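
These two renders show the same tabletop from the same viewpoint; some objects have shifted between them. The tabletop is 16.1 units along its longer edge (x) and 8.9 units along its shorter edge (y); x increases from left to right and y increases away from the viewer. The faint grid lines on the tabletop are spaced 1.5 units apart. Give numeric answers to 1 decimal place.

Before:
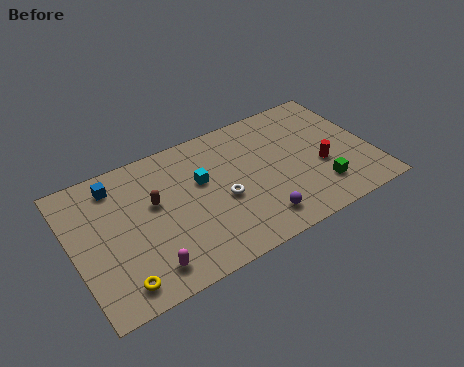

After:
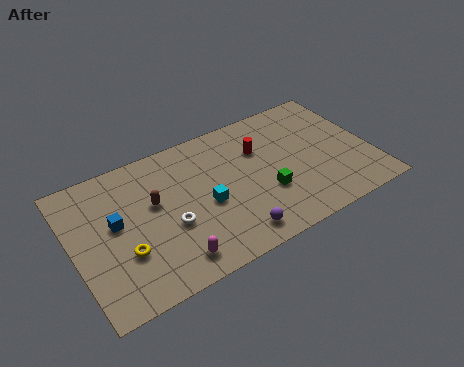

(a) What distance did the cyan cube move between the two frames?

1.6

The cyan cube was near (7.0, 5.5) before and (7.0, 3.9) after, so it travelled √(0.0² + 1.6²) ≈ 1.6 units.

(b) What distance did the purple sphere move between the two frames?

1.4

The purple sphere was near (9.5, 1.6) before and (8.1, 1.3) after, so it travelled √(1.4² + 0.3²) ≈ 1.4 units.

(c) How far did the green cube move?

3.0

From (13.0, 2.1) to (10.2, 3.1), the green cube covered √(2.8² + 1.0²) ≈ 3.0 units.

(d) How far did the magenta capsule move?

1.3

From (3.5, 1.5) to (4.8, 1.4), the magenta capsule covered √(1.3² + 0.1²) ≈ 1.3 units.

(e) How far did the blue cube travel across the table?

2.4

The blue cube moved from about (2.6, 7.4) to (2.3, 5.0), a distance of √(0.3² + 2.4²) ≈ 2.4.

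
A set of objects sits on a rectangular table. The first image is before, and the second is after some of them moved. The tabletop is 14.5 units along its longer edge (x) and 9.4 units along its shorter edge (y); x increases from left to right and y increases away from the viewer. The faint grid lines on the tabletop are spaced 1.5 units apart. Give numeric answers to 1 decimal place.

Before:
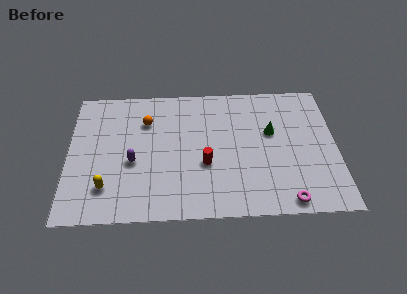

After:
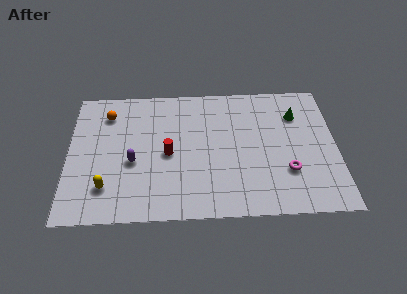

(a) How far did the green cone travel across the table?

1.8

The green cone was near (11.0, 5.7) before and (12.4, 6.9) after, so it travelled √(1.4² + 1.2²) ≈ 1.8 units.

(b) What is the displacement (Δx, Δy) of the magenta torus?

(0.1, 2.0)

The magenta torus was at about (11.7, 0.9) and moved to about (11.8, 2.9).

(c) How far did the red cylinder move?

2.2

From (7.4, 3.6) to (5.4, 4.4), the red cylinder covered √(2.0² + 0.8²) ≈ 2.2 units.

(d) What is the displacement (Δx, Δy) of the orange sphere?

(-2.1, 0.6)

The orange sphere started near (4.2, 6.8) and ended near (2.1, 7.4).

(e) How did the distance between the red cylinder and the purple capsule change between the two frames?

-1.9

Before: roughly 3.9 units apart; after: 2.0. That's 1.9 units closer together.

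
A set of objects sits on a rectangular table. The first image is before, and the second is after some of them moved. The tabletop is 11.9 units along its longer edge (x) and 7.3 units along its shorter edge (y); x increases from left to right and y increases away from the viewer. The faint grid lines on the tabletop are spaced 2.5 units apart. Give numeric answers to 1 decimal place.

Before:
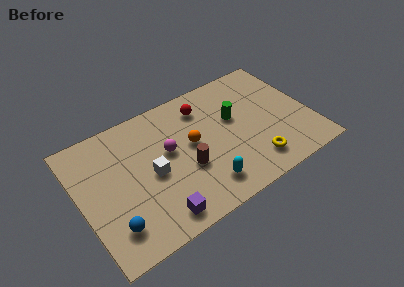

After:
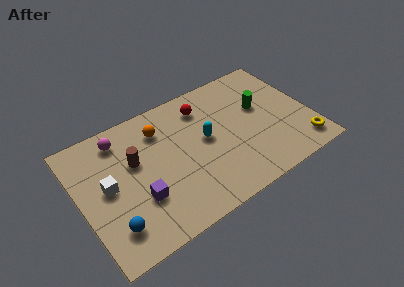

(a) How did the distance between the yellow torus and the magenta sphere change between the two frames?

+5.1

The distance was about 4.9 in the first image and 10.0 in the second, so they moved 5.1 units further apart.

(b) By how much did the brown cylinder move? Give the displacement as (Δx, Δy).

(-2.4, 1.7)

The brown cylinder was at about (5.3, 2.8) and moved to about (2.9, 4.5).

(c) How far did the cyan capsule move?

2.5

The cyan capsule moved from about (6.0, 1.4) to (6.5, 3.9), a distance of √(0.5² + 2.5²) ≈ 2.5.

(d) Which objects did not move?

the blue sphere and the red sphere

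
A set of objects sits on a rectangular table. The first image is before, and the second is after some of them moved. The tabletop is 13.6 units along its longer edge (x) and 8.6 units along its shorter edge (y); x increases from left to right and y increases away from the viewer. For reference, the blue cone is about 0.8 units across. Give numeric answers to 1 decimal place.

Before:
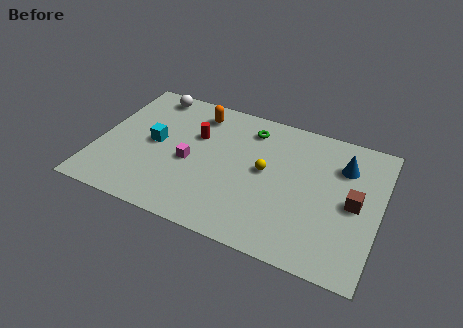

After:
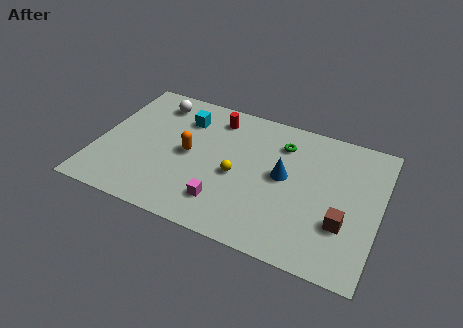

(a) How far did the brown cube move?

1.5

From (12.4, 4.2) to (12.0, 2.8), the brown cube covered √(0.4² + 1.4²) ≈ 1.5 units.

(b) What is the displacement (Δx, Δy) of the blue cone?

(-2.7, -1.7)

From the two frames, the blue cone sits at roughly (11.7, 6.3) before and (9.0, 4.6) after.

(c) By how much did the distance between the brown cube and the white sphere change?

-0.3

Before: roughly 10.8 units apart; after: 10.5. That's 0.3 units closer together.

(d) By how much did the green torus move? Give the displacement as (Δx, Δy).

(1.6, -0.4)

From the two frames, the green torus sits at roughly (7.1, 7.0) before and (8.7, 6.6) after.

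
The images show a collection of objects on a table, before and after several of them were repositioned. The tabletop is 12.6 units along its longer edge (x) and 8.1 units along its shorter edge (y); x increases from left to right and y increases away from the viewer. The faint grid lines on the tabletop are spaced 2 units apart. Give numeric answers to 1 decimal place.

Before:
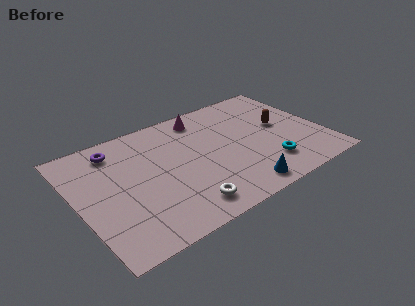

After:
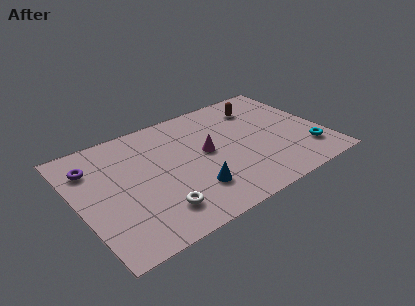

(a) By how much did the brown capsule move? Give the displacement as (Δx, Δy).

(-0.8, 1.9)

The brown capsule was at about (10.6, 4.4) and moved to about (9.8, 6.3).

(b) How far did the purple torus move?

1.4

The purple torus was near (2.3, 6.7) before and (1.0, 6.1) after, so it travelled √(1.3² + 0.6²) ≈ 1.4 units.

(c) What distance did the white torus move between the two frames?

1.4

The white torus was near (4.9, 1.3) before and (3.6, 1.7) after, so it travelled √(1.3² + 0.4²) ≈ 1.4 units.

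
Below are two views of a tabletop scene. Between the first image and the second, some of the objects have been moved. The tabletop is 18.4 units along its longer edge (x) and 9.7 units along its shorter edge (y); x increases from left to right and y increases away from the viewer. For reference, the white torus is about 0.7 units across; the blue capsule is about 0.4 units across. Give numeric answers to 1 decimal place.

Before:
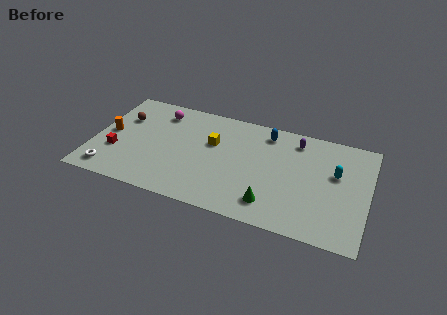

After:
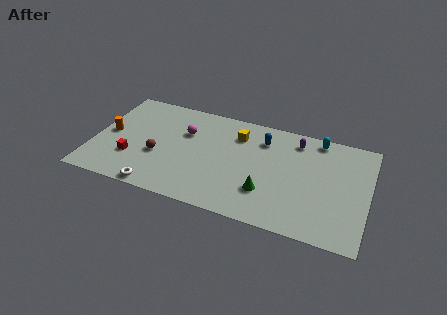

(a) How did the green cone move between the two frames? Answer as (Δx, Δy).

(-0.4, 0.9)

From the two frames, the green cone sits at roughly (12.2, 1.9) before and (11.8, 2.8) after.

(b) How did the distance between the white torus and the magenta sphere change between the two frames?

-1.2

They were about 7.0 units apart before and 5.8 after — 1.2 units closer together.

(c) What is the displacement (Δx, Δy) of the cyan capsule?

(-1.4, 2.8)

From the two frames, the cyan capsule sits at roughly (16.2, 5.9) before and (14.8, 8.7) after.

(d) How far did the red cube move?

1.1

The red cube moved from about (1.6, 3.3) to (2.7, 3.0), a distance of √(1.1² + 0.3²) ≈ 1.1.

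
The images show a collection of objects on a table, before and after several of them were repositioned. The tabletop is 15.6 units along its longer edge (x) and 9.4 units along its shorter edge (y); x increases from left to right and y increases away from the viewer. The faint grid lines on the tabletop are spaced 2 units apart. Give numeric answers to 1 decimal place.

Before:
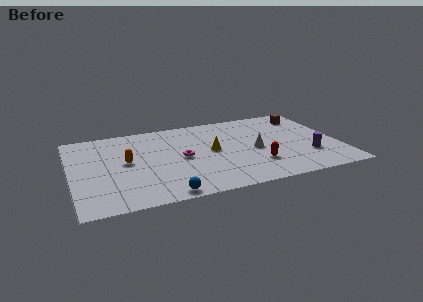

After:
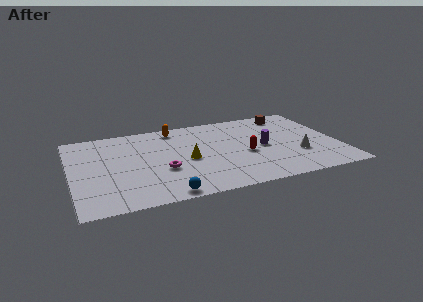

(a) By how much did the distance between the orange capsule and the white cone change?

+1.0

The distance was about 7.5 in the first image and 8.5 in the second, so they moved 1.0 units further apart.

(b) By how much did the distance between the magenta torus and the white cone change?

+3.6

The distance was about 4.3 in the first image and 7.9 in the second, so they moved 3.6 units further apart.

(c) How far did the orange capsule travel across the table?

4.5

The orange capsule was near (3.2, 5.0) before and (6.3, 8.2) after, so it travelled √(3.1² + 3.2²) ≈ 4.5 units.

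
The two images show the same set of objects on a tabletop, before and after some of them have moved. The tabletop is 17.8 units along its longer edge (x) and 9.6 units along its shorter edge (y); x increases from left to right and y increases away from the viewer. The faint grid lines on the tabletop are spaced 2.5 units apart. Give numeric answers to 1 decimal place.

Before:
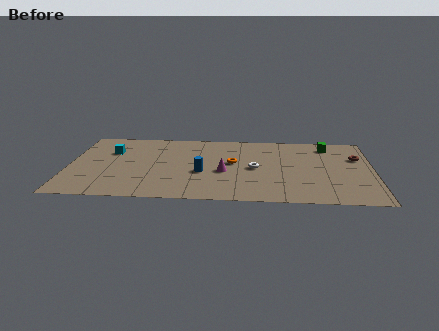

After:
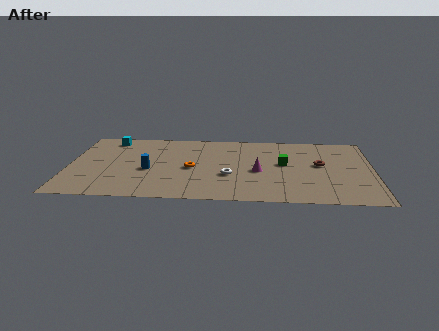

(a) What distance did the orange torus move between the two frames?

2.6

From (9.6, 5.3) to (7.2, 4.4), the orange torus covered √(2.4² + 0.9²) ≈ 2.6 units.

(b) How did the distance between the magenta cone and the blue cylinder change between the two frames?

+5.1

The distance was about 1.3 in the first image and 6.4 in the second, so they moved 5.1 units further apart.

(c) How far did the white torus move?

1.9

From (10.9, 4.6) to (9.4, 3.5), the white torus covered √(1.5² + 1.1²) ≈ 1.9 units.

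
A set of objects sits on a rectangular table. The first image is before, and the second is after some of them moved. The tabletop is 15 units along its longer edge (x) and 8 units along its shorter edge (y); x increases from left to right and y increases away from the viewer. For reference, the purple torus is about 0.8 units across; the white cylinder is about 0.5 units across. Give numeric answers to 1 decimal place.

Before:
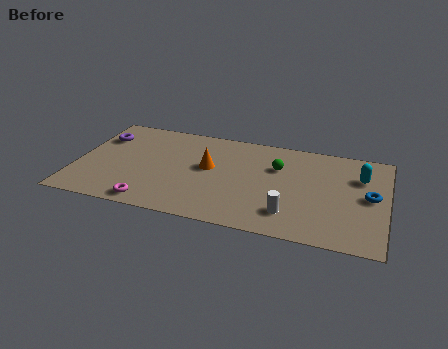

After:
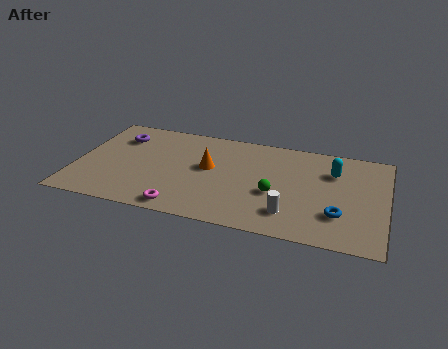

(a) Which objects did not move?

the orange cone and the white cylinder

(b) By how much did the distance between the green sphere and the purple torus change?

-0.4

The distance was about 8.7 in the first image and 8.3 in the second, so they moved 0.4 units closer together.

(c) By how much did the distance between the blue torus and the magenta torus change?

-3.3

Before: roughly 10.8 units apart; after: 7.5. That's 3.3 units closer together.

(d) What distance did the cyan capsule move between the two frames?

1.3

The cyan capsule moved from about (13.7, 5.6) to (12.4, 5.7), a distance of √(1.3² + 0.1²) ≈ 1.3.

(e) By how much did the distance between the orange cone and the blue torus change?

-1.0

The distance was about 7.8 in the first image and 6.8 in the second, so they moved 1.0 units closer together.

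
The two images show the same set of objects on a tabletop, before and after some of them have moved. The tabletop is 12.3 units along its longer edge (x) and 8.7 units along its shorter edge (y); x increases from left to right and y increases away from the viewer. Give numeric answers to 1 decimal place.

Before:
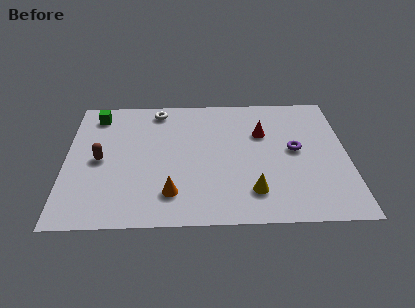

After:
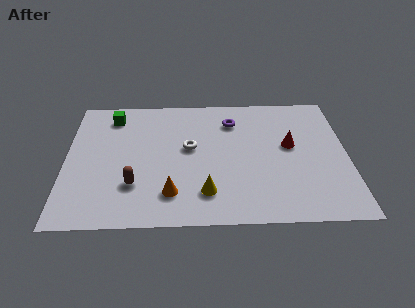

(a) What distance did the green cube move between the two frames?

0.7

The green cube was near (1.3, 7.3) before and (2.0, 7.2) after, so it travelled √(0.7² + 0.1²) ≈ 0.7 units.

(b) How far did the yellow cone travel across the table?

2.0

The yellow cone moved from about (8.1, 1.9) to (6.1, 1.9), a distance of √(2.0² + 0.0²) ≈ 2.0.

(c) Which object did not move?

the orange cone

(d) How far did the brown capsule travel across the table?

2.3

From (1.5, 4.2) to (3.0, 2.5), the brown capsule covered √(1.5² + 1.7²) ≈ 2.3 units.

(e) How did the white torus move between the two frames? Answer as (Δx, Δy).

(1.4, -2.7)

The white torus started near (4.0, 7.6) and ended near (5.4, 4.9).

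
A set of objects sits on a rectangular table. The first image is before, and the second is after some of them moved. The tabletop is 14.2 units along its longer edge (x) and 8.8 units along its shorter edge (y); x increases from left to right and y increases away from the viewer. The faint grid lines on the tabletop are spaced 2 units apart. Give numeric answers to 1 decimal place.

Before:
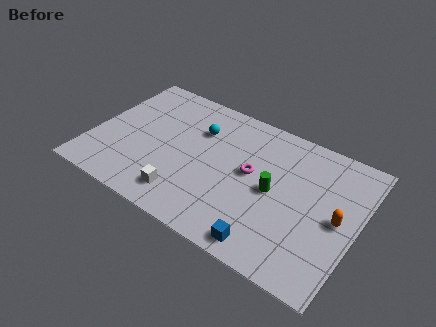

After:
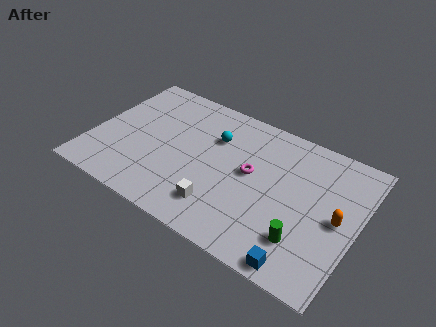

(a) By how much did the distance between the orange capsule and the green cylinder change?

-0.8

They were about 3.4 units apart before and 2.6 after — 0.8 units closer together.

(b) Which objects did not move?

the magenta torus and the orange capsule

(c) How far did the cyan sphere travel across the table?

0.9

The cyan sphere was near (5.4, 6.2) before and (6.3, 6.1) after, so it travelled √(0.9² + 0.1²) ≈ 0.9 units.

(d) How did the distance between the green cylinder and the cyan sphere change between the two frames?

+1.9

The distance was about 4.8 in the first image and 6.7 in the second, so they moved 1.9 units further apart.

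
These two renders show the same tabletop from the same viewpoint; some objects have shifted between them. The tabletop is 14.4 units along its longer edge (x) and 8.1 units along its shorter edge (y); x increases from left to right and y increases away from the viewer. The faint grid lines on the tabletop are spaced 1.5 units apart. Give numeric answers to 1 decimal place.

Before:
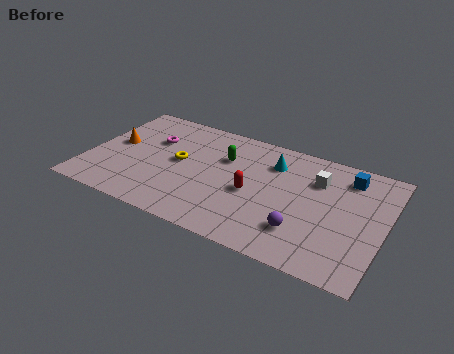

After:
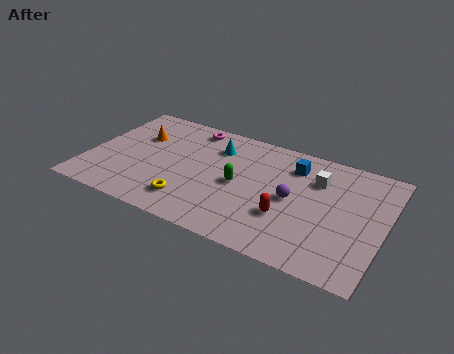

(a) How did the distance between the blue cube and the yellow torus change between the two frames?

-1.9

They were about 8.3 units apart before and 6.4 after — 1.9 units closer together.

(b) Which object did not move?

the white cube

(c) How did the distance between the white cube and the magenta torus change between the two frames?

-1.6

They were about 8.1 units apart before and 6.5 after — 1.6 units closer together.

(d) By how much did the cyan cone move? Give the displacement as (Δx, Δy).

(-2.8, 0.0)

The cyan cone started near (8.8, 6.1) and ended near (6.0, 6.1).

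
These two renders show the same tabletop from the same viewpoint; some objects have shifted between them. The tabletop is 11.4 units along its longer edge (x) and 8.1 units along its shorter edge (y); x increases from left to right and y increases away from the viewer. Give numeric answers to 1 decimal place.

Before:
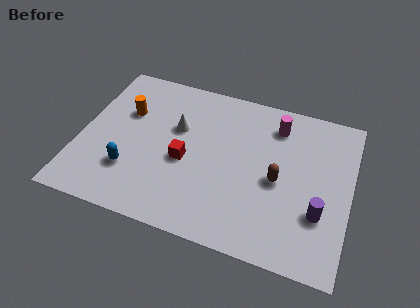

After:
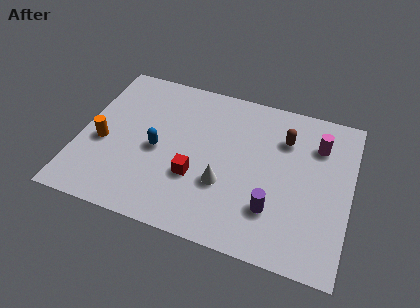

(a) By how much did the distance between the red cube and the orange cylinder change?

+0.8

Before: roughly 3.2 units apart; after: 4.0. That's 0.8 units further apart.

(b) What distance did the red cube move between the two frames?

0.9

The red cube moved from about (4.5, 3.5) to (5.0, 2.8), a distance of √(0.5² + 0.7²) ≈ 0.9.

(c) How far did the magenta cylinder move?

1.9

From (8.1, 6.5) to (9.9, 6.0), the magenta cylinder covered √(1.8² + 0.5²) ≈ 1.9 units.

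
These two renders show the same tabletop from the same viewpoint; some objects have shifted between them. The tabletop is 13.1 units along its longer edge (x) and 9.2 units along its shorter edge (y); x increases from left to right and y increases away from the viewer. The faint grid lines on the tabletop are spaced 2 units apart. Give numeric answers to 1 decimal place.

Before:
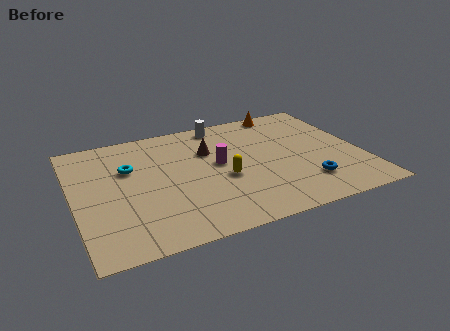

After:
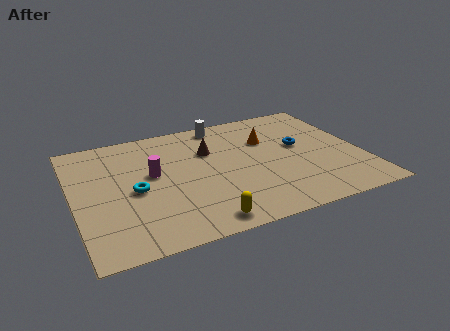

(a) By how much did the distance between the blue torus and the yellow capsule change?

+2.6

Before: roughly 3.9 units apart; after: 6.5. That's 2.6 units further apart.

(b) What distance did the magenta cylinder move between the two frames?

3.0

From (6.6, 5.0) to (3.6, 5.2), the magenta cylinder covered √(3.0² + 0.2²) ≈ 3.0 units.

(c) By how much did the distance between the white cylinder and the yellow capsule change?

+3.0

The distance was about 4.4 in the first image and 7.4 in the second, so they moved 3.0 units further apart.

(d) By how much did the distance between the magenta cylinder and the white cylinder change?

+1.4

The distance was about 3.2 in the first image and 4.6 in the second, so they moved 1.4 units further apart.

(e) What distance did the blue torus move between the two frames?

3.0

From (10.3, 2.2) to (10.4, 5.2), the blue torus covered √(0.1² + 3.0²) ≈ 3.0 units.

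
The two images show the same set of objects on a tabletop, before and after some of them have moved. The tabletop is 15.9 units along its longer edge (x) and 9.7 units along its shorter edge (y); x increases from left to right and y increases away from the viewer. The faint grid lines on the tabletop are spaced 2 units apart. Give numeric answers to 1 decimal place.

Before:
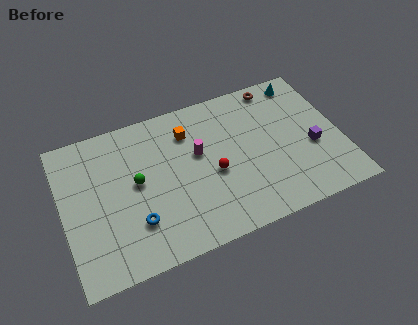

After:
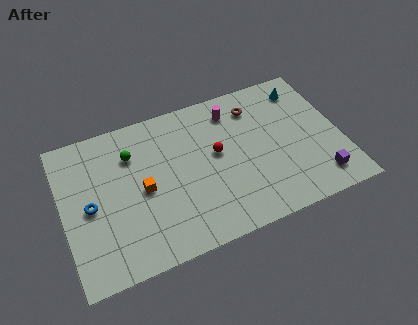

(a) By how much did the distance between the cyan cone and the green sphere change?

-0.4

The distance was about 10.5 in the first image and 10.1 in the second, so they moved 0.4 units closer together.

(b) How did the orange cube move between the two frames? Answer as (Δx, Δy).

(-2.9, -2.8)

The orange cube started near (7.4, 7.4) and ended near (4.5, 4.6).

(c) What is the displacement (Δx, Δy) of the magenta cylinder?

(2.2, 2.1)

The magenta cylinder started near (7.8, 5.8) and ended near (10.0, 7.9).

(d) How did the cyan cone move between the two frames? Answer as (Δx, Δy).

(0.0, -0.5)

The cyan cone was at about (14.2, 8.5) and moved to about (14.2, 8.0).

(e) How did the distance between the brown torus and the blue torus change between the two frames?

-0.4

Before: roughly 10.7 units apart; after: 10.3. That's 0.4 units closer together.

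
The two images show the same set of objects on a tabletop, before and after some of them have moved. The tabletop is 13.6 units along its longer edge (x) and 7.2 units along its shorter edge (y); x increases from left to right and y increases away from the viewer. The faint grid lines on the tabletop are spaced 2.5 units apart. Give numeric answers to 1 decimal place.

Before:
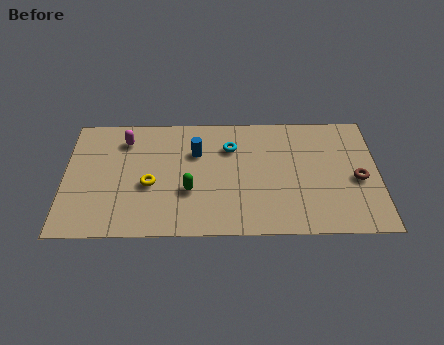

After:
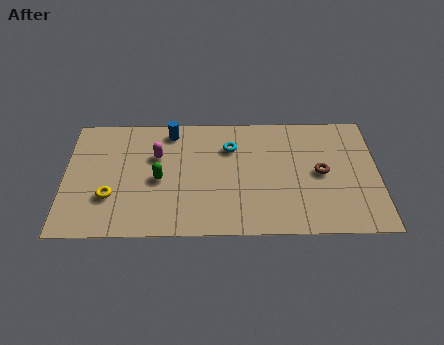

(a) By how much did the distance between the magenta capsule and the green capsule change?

-2.8

Before: roughly 4.2 units apart; after: 1.4. That's 2.8 units closer together.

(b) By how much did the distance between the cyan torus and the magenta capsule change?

-1.4

The distance was about 4.6 in the first image and 3.2 in the second, so they moved 1.4 units closer together.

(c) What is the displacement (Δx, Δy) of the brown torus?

(-1.6, 0.4)

From the two frames, the brown torus sits at roughly (12.7, 3.2) before and (11.1, 3.6) after.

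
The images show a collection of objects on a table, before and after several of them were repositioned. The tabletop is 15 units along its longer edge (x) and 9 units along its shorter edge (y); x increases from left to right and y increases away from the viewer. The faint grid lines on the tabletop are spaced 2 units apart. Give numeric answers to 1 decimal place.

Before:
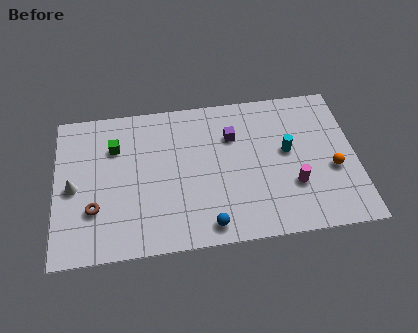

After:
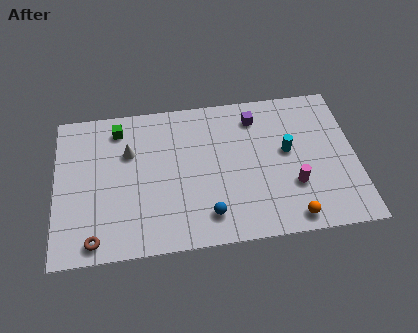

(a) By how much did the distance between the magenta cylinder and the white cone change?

-2.3

They were about 11.0 units apart before and 8.7 after — 2.3 units closer together.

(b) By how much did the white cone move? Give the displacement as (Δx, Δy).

(2.8, 1.8)

The white cone started near (0.9, 4.2) and ended near (3.7, 6.0).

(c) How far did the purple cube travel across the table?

1.6

From (8.9, 6.3) to (10.1, 7.3), the purple cube covered √(1.2² + 1.0²) ≈ 1.6 units.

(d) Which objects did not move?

the magenta cylinder and the cyan cylinder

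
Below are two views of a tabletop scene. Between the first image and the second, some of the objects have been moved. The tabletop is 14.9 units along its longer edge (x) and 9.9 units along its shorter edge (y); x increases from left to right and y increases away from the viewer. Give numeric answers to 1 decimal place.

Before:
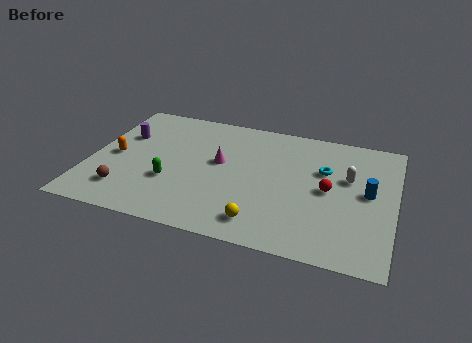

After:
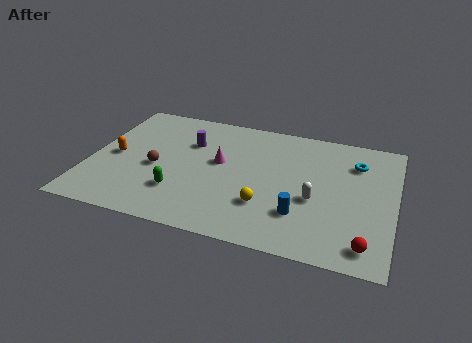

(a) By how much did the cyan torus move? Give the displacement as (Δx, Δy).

(1.5, 1.0)

From the two frames, the cyan torus sits at roughly (11.4, 6.4) before and (12.9, 7.4) after.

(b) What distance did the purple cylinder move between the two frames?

3.3

The purple cylinder moved from about (1.4, 6.5) to (4.7, 6.8), a distance of √(3.3² + 0.3²) ≈ 3.3.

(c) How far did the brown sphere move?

2.6

From (2.0, 2.1) to (3.3, 4.3), the brown sphere covered √(1.3² + 2.2²) ≈ 2.6 units.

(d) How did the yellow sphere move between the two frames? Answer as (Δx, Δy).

(0.1, 1.3)

The yellow sphere started near (8.7, 1.6) and ended near (8.8, 2.9).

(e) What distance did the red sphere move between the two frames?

4.0

The red sphere moved from about (11.7, 4.9) to (13.7, 1.4), a distance of √(2.0² + 3.5²) ≈ 4.0.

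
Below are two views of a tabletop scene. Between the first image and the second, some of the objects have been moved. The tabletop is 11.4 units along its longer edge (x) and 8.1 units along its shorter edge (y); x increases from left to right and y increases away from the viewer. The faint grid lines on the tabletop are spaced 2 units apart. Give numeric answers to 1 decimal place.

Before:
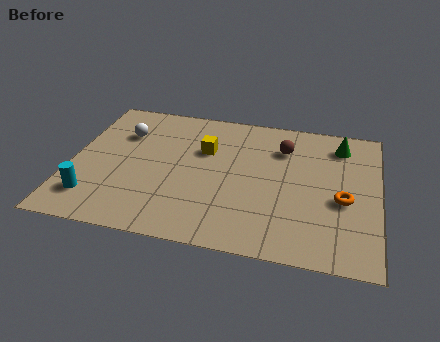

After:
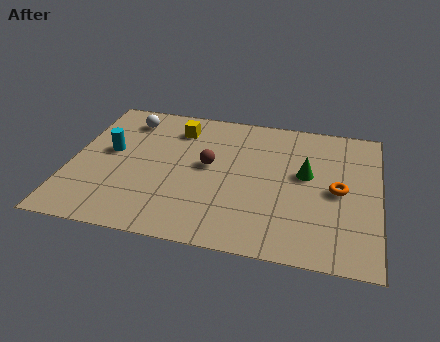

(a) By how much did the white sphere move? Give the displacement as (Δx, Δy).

(0.1, 0.9)

The white sphere was at about (1.8, 5.7) and moved to about (1.9, 6.6).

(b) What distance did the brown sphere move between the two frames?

3.1

The brown sphere moved from about (7.8, 6.0) to (5.1, 4.4), a distance of √(2.7² + 1.6²) ≈ 3.1.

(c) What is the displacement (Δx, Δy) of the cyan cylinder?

(0.4, 2.8)

The cyan cylinder was at about (1.0, 1.7) and moved to about (1.4, 4.5).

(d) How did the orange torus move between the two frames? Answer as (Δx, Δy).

(-0.2, 0.5)

From the two frames, the orange torus sits at roughly (10.1, 3.4) before and (9.9, 3.9) after.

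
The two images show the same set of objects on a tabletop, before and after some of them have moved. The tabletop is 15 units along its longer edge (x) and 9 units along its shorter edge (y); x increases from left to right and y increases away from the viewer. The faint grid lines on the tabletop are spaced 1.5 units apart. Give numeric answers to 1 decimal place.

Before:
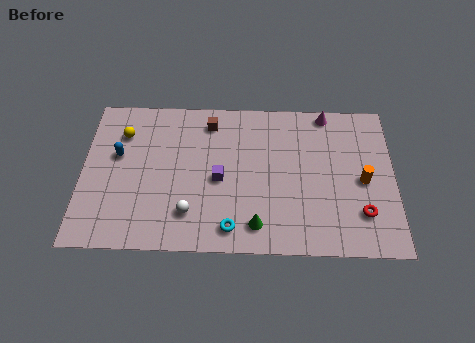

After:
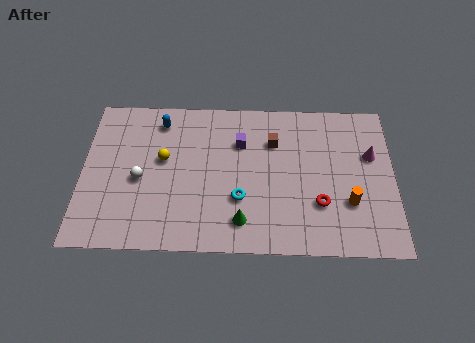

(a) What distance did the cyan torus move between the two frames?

1.7

The cyan torus was near (7.2, 1.3) before and (7.6, 3.0) after, so it travelled √(0.4² + 1.7²) ≈ 1.7 units.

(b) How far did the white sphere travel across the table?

3.1

The white sphere was near (5.2, 2.1) before and (2.8, 4.0) after, so it travelled √(2.4² + 1.9²) ≈ 3.1 units.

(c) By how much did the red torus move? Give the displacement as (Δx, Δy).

(-2.0, 0.5)

From the two frames, the red torus sits at roughly (13.4, 2.3) before and (11.4, 2.8) after.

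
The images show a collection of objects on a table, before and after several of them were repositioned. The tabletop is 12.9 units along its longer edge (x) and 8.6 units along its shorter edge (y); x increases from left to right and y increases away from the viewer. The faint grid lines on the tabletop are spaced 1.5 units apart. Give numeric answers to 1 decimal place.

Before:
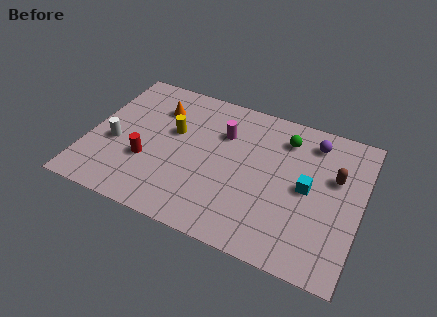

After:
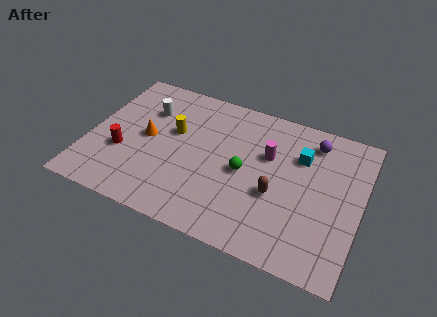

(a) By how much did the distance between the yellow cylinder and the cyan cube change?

-0.5

Before: roughly 6.6 units apart; after: 6.1. That's 0.5 units closer together.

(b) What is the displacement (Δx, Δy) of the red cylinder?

(-1.2, 0.1)

The red cylinder started near (2.9, 3.0) and ended near (1.7, 3.1).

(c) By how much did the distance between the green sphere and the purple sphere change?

+2.9

Before: roughly 1.3 units apart; after: 4.2. That's 2.9 units further apart.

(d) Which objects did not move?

the yellow cylinder and the purple sphere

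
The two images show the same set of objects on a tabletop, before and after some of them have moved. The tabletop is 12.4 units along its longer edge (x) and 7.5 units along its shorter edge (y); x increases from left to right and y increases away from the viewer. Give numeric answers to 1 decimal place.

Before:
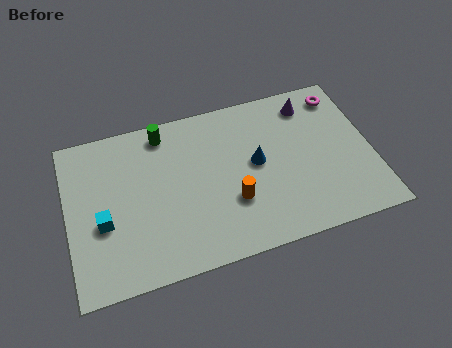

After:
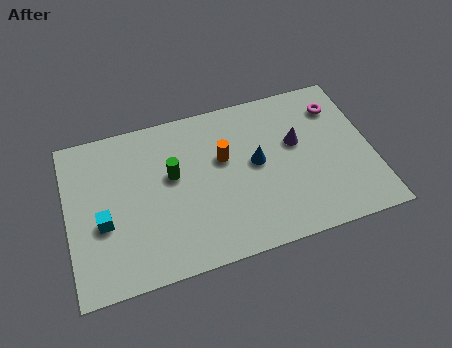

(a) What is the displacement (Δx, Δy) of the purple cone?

(-0.7, -1.7)

The purple cone started near (10.1, 6.2) and ended near (9.4, 4.5).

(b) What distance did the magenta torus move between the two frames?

0.5

The magenta torus moved from about (11.4, 6.3) to (11.2, 5.8), a distance of √(0.2² + 0.5²) ≈ 0.5.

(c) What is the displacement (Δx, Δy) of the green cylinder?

(0.2, -2.1)

The green cylinder started near (4.1, 6.5) and ended near (4.3, 4.4).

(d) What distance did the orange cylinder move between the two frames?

2.1

The orange cylinder moved from about (6.6, 2.5) to (6.4, 4.6), a distance of √(0.2² + 2.1²) ≈ 2.1.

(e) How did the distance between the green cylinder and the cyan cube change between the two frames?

-1.2

Before: roughly 4.4 units apart; after: 3.2. That's 1.2 units closer together.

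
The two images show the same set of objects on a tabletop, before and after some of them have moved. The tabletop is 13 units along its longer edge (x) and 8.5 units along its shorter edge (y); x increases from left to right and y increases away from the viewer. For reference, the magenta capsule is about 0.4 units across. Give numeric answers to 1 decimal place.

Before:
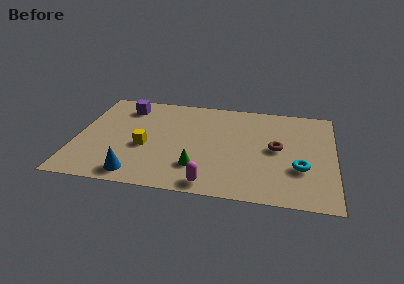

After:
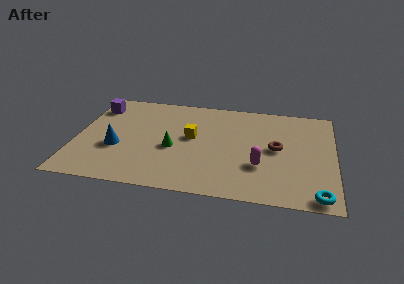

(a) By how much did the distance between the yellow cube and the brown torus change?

-2.4

They were about 6.7 units apart before and 4.3 after — 2.4 units closer together.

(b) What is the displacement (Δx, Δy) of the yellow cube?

(2.3, 1.2)

The yellow cube was at about (3.5, 3.5) and moved to about (5.8, 4.7).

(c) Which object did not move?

the brown torus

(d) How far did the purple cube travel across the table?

1.5

The purple cube was near (2.3, 6.9) before and (0.8, 6.7) after, so it travelled √(1.5² + 0.2²) ≈ 1.5 units.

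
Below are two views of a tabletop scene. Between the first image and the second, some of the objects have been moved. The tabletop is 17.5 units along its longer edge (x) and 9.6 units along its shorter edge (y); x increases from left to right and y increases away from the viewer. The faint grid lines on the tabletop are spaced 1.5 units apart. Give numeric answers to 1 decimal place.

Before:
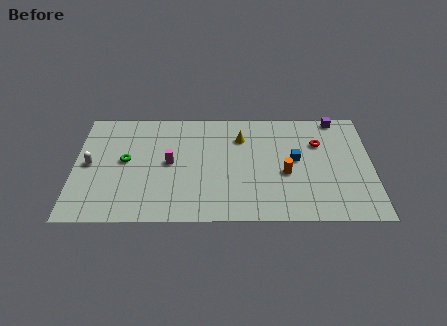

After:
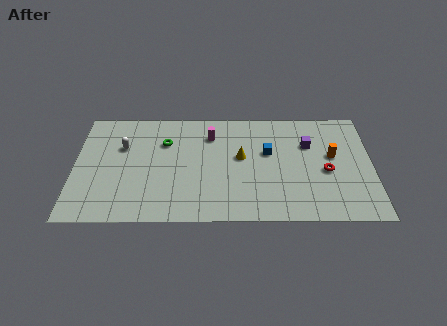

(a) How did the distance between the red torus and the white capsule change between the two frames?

-1.4

They were about 13.6 units apart before and 12.2 after — 1.4 units closer together.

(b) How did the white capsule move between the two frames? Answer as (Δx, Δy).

(1.9, 1.5)

The white capsule started near (0.9, 4.8) and ended near (2.8, 6.3).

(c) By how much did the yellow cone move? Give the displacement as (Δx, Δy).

(0.0, -1.7)

From the two frames, the yellow cone sits at roughly (9.8, 7.1) before and (9.8, 5.4) after.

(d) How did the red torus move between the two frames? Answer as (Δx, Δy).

(0.4, -2.4)

The red torus was at about (14.4, 6.6) and moved to about (14.8, 4.2).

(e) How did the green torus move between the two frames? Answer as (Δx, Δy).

(2.3, 1.6)

From the two frames, the green torus sits at roughly (3.0, 5.1) before and (5.3, 6.7) after.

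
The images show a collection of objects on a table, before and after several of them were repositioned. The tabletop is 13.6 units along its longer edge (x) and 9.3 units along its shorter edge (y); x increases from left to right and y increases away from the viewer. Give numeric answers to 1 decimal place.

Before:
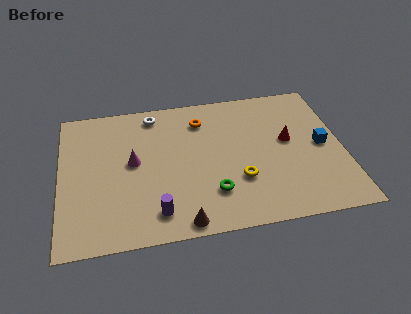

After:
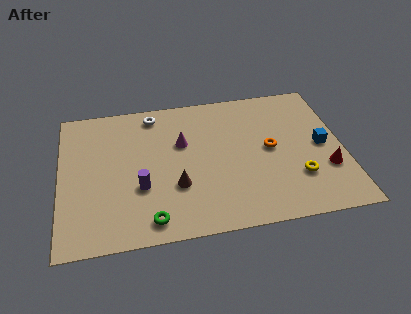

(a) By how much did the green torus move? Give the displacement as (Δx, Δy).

(-3.0, -1.2)

From the two frames, the green torus sits at roughly (7.2, 2.4) before and (4.2, 1.2) after.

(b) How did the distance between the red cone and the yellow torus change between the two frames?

-1.9

They were about 3.3 units apart before and 1.4 after — 1.9 units closer together.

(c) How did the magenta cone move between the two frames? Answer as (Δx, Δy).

(2.4, 0.9)

From the two frames, the magenta cone sits at roughly (3.5, 5.0) before and (5.9, 5.9) after.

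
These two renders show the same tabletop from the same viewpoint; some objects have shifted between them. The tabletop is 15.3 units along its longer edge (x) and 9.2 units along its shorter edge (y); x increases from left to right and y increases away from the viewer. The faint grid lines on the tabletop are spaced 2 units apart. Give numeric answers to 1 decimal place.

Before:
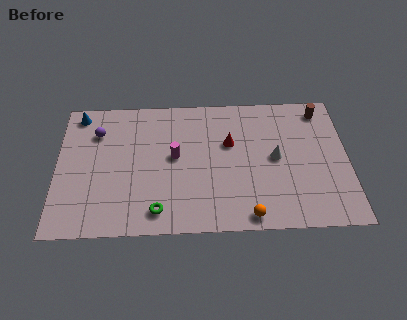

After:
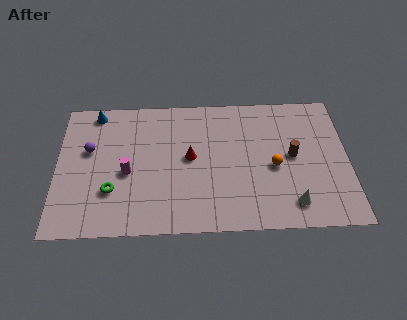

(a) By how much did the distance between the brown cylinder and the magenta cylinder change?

+0.4

They were about 8.3 units apart before and 8.7 after — 0.4 units further apart.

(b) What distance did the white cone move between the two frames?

3.2

The white cone moved from about (11.5, 4.7) to (12.3, 1.6), a distance of √(0.8² + 3.1²) ≈ 3.2.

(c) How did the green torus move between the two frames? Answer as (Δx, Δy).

(-2.4, 1.4)

The green torus started near (5.3, 1.4) and ended near (2.9, 2.8).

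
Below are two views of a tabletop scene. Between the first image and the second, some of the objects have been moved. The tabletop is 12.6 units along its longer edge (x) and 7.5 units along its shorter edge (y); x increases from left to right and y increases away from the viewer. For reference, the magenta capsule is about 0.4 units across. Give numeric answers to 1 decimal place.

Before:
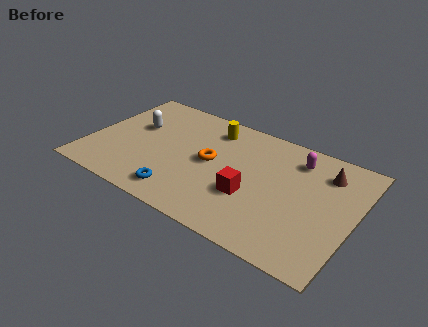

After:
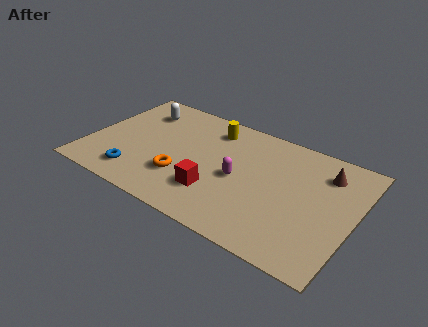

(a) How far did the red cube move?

1.7

The red cube moved from about (7.9, 2.7) to (6.3, 2.1), a distance of √(1.6² + 0.6²) ≈ 1.7.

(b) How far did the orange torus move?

1.9

The orange torus moved from about (5.8, 3.9) to (4.7, 2.3), a distance of √(1.1² + 1.6²) ≈ 1.9.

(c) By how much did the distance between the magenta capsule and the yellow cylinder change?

-1.0

The distance was about 4.1 in the first image and 3.1 in the second, so they moved 1.0 units closer together.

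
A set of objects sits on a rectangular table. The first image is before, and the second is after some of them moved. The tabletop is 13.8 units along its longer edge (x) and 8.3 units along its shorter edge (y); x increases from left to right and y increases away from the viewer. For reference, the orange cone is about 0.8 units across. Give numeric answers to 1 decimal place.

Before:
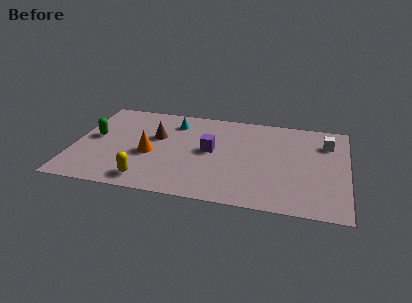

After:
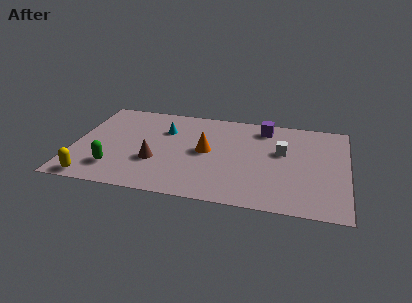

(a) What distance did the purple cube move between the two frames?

3.7

From (6.9, 4.4) to (9.5, 7.0), the purple cube covered √(2.6² + 2.6²) ≈ 3.7 units.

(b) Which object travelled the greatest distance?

the purple cube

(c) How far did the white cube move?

2.5

The white cube moved from about (12.7, 6.2) to (10.5, 5.0), a distance of √(2.2² + 1.2²) ≈ 2.5.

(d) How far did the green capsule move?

2.9

The green capsule was near (1.0, 4.5) before and (2.2, 1.9) after, so it travelled √(1.2² + 2.6²) ≈ 2.9 units.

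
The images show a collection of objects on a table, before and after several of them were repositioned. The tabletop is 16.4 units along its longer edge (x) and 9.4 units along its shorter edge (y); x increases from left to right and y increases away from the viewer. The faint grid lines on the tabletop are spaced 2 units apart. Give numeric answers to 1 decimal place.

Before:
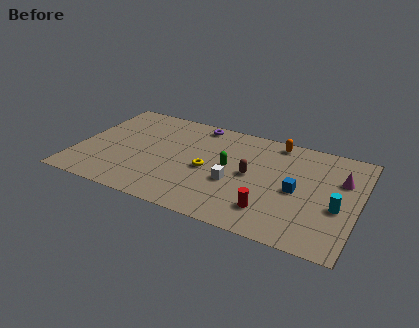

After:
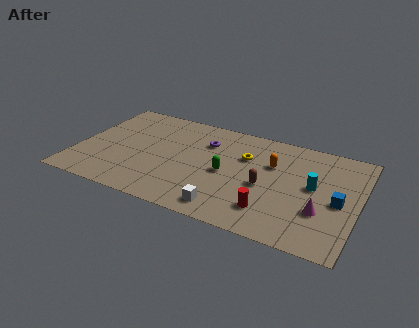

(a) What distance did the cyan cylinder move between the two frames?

2.0

The cyan cylinder moved from about (15.3, 3.8) to (13.8, 5.1), a distance of √(1.5² + 1.3²) ≈ 2.0.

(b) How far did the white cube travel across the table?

2.4

The white cube moved from about (9.3, 3.7) to (9.2, 1.3), a distance of √(0.1² + 2.4²) ≈ 2.4.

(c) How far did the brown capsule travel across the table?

1.1

The brown capsule moved from about (10.2, 4.8) to (11.1, 4.1), a distance of √(0.9² + 0.7²) ≈ 1.1.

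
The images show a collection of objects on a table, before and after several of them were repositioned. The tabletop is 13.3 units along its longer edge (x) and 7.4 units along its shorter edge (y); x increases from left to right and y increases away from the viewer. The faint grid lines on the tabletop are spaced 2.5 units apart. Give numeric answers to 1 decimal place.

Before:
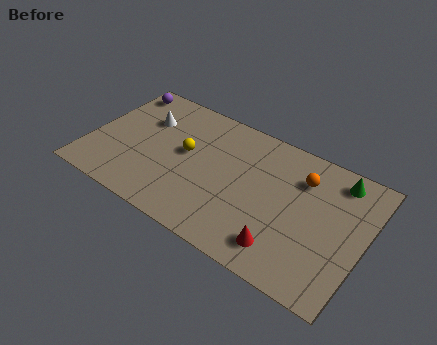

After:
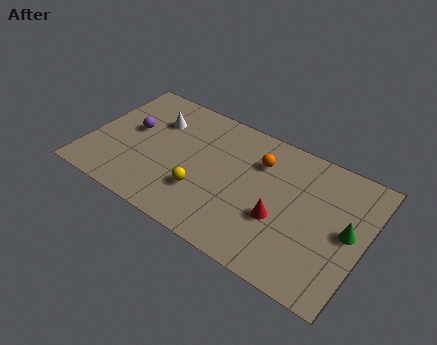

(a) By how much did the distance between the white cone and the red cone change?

-1.3

Before: roughly 8.3 units apart; after: 7.0. That's 1.3 units closer together.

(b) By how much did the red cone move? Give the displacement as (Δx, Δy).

(-0.4, 1.4)

The red cone was at about (9.8, 1.4) and moved to about (9.4, 2.8).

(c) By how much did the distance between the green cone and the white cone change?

+0.3

They were about 9.4 units apart before and 9.7 after — 0.3 units further apart.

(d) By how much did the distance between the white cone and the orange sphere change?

-2.6

The distance was about 7.7 in the first image and 5.1 in the second, so they moved 2.6 units closer together.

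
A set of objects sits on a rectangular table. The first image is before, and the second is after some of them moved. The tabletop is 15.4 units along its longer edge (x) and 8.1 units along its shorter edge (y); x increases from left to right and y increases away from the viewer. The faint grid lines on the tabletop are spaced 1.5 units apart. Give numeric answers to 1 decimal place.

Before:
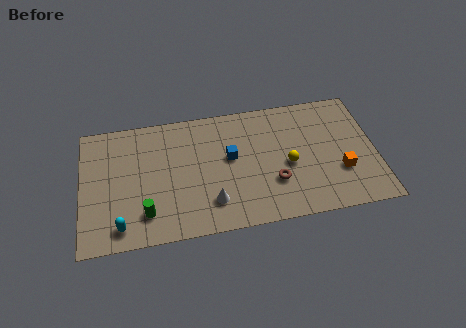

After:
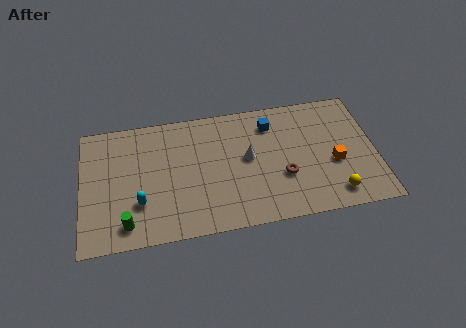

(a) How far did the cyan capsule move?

1.6

The cyan capsule was near (2.0, 1.2) before and (3.0, 2.5) after, so it travelled √(1.0² + 1.3²) ≈ 1.6 units.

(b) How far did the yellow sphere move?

3.3

The yellow sphere was near (10.8, 3.6) before and (13.1, 1.3) after, so it travelled √(2.3² + 2.3²) ≈ 3.3 units.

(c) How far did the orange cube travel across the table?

0.7

The orange cube moved from about (13.5, 2.7) to (13.2, 3.3), a distance of √(0.3² + 0.6²) ≈ 0.7.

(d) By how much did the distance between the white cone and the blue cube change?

-0.5

The distance was about 2.9 in the first image and 2.4 in the second, so they moved 0.5 units closer together.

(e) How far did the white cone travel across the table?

3.2

The white cone was near (6.7, 1.9) before and (8.7, 4.4) after, so it travelled √(2.0² + 2.5²) ≈ 3.2 units.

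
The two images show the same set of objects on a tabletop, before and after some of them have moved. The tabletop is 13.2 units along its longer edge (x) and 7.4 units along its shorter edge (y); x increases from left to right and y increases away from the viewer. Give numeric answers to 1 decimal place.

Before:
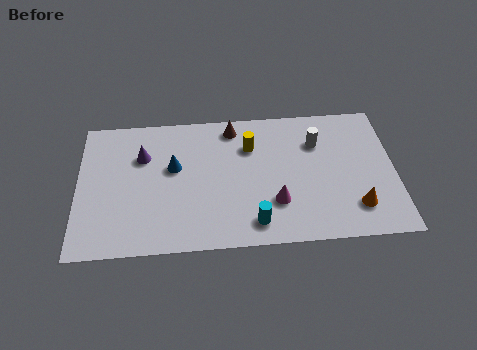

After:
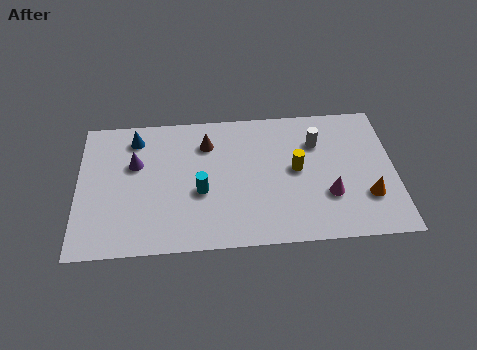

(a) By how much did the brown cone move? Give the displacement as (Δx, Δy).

(-1.1, -0.8)

The brown cone was at about (6.5, 6.4) and moved to about (5.4, 5.6).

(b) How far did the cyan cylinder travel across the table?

2.8

The cyan cylinder was near (7.3, 1.2) before and (5.1, 3.0) after, so it travelled √(2.2² + 1.8²) ≈ 2.8 units.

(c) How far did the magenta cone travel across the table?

2.2

From (8.2, 2.2) to (10.4, 2.4), the magenta cone covered √(2.2² + 0.2²) ≈ 2.2 units.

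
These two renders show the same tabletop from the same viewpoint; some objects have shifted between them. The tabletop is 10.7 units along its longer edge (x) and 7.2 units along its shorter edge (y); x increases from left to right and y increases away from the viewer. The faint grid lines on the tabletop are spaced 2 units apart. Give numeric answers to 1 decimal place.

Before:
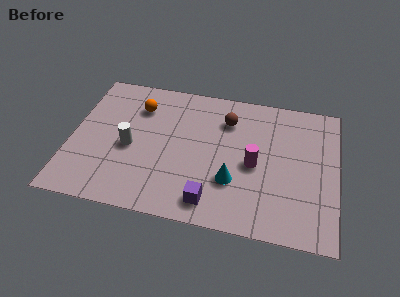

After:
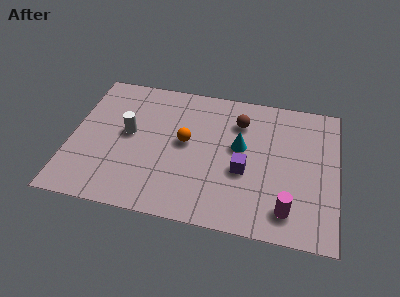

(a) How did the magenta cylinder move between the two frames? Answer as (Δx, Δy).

(1.4, -2.0)

From the two frames, the magenta cylinder sits at roughly (7.4, 3.3) before and (8.8, 1.3) after.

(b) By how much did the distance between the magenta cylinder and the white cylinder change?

+2.0

They were about 5.0 units apart before and 7.0 after — 2.0 units further apart.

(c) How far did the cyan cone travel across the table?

1.8

The cyan cone was near (6.6, 2.3) before and (6.8, 4.1) after, so it travelled √(0.2² + 1.8²) ≈ 1.8 units.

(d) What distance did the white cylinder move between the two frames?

0.7

The white cylinder moved from about (2.4, 3.2) to (2.3, 3.9), a distance of √(0.1² + 0.7²) ≈ 0.7.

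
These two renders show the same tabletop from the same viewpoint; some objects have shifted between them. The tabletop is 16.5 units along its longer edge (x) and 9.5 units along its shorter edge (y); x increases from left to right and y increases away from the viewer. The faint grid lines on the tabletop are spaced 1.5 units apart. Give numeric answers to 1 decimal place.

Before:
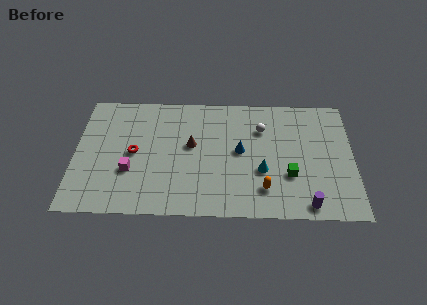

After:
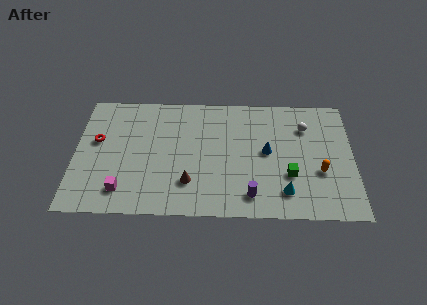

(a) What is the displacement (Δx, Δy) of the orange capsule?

(3.3, 1.4)

The orange capsule started near (11.2, 2.1) and ended near (14.5, 3.5).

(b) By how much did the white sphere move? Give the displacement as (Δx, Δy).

(2.6, 0.2)

The white sphere was at about (11.1, 6.8) and moved to about (13.7, 7.0).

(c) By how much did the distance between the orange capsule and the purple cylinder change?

+1.8

They were about 2.7 units apart before and 4.5 after — 1.8 units further apart.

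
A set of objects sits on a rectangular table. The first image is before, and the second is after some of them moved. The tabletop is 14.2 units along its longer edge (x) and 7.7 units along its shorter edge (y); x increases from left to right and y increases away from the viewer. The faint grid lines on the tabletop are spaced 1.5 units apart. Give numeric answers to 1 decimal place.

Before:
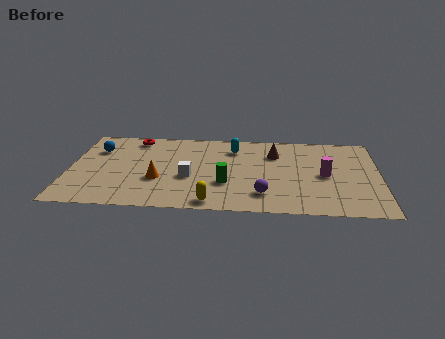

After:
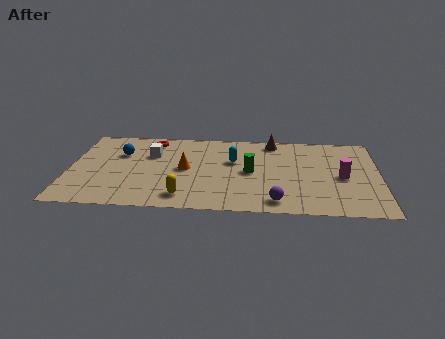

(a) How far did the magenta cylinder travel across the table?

0.8

The magenta cylinder was near (11.7, 3.7) before and (12.5, 3.6) after, so it travelled √(0.8² + 0.1²) ≈ 0.8 units.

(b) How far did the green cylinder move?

1.6

The green cylinder was near (7.2, 2.6) before and (8.3, 3.8) after, so it travelled √(1.1² + 1.2²) ≈ 1.6 units.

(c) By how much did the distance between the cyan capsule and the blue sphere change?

-1.1

Before: roughly 6.3 units apart; after: 5.2. That's 1.1 units closer together.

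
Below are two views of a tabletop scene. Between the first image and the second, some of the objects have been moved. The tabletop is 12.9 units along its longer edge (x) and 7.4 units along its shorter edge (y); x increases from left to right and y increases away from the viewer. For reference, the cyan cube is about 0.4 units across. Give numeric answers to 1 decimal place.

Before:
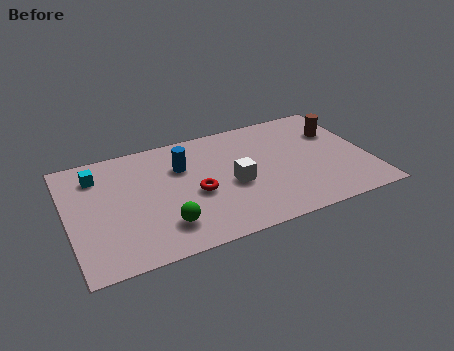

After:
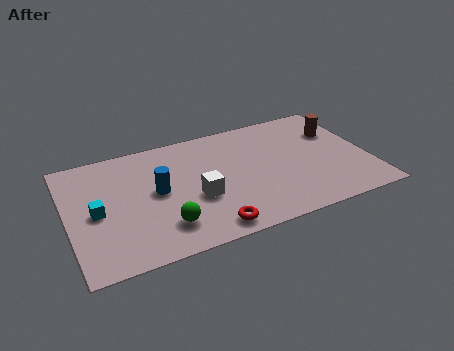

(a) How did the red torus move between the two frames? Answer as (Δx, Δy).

(0.3, -2.3)

The red torus was at about (5.4, 3.2) and moved to about (5.7, 0.9).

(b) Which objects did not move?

the green sphere and the brown cylinder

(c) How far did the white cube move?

1.6

The white cube was near (7.0, 3.2) before and (5.4, 2.9) after, so it travelled √(1.6² + 0.3²) ≈ 1.6 units.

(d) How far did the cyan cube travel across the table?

2.3

The cyan cube was near (1.4, 5.8) before and (1.2, 3.5) after, so it travelled √(0.2² + 2.3²) ≈ 2.3 units.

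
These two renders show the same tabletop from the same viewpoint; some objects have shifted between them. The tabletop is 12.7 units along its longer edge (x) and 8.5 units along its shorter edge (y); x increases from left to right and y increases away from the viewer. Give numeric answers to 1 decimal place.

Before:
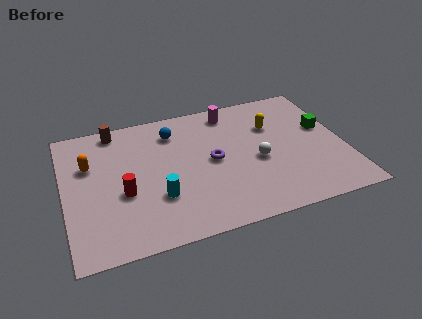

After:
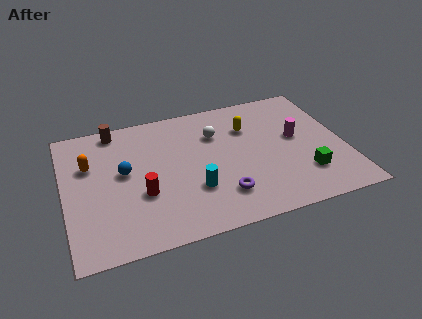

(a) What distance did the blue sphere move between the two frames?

3.1

From (5.1, 6.7) to (2.7, 4.7), the blue sphere covered √(2.4² + 2.0²) ≈ 3.1 units.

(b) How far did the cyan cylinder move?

1.6

From (4.1, 2.7) to (5.7, 2.7), the cyan cylinder covered √(1.6² + 0.0²) ≈ 1.6 units.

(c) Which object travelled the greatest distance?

the magenta cylinder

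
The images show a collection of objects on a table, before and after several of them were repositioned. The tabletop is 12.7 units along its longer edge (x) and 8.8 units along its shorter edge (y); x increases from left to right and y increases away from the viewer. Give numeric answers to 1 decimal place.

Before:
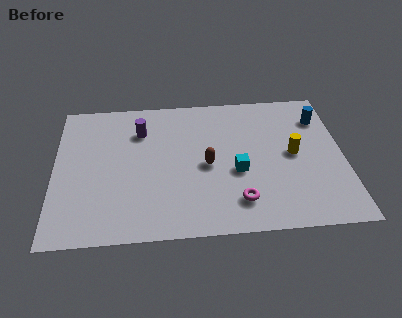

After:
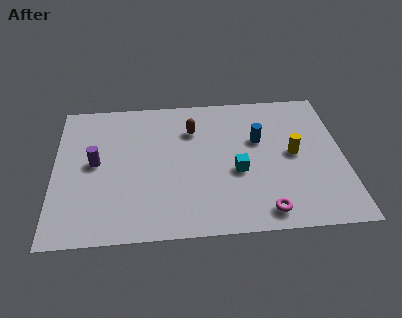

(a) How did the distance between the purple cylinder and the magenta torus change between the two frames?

+1.8

Before: roughly 6.3 units apart; after: 8.1. That's 1.8 units further apart.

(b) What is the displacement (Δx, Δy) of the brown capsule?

(-0.6, 2.3)

The brown capsule started near (6.7, 4.1) and ended near (6.1, 6.4).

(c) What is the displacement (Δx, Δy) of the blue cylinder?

(-2.8, -1.2)

The blue cylinder started near (11.8, 6.7) and ended near (9.0, 5.5).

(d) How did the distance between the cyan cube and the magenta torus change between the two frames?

+0.9

They were about 1.8 units apart before and 2.7 after — 0.9 units further apart.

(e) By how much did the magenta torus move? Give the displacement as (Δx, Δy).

(1.1, -0.7)

The magenta torus started near (8.0, 1.8) and ended near (9.1, 1.1).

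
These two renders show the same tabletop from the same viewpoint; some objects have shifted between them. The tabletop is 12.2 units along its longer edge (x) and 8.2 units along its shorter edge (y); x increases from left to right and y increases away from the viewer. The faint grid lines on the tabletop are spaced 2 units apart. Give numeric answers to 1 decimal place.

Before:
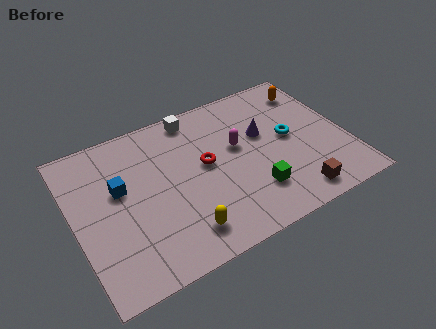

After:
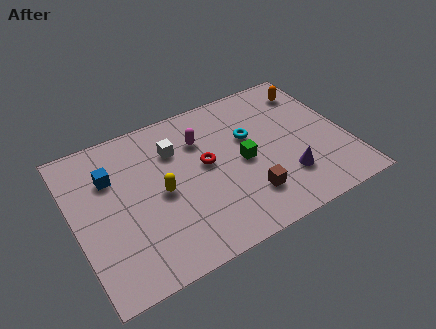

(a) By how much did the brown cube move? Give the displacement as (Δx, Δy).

(-2.0, 0.9)

The brown cube started near (9.4, 1.1) and ended near (7.4, 2.0).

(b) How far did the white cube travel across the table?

1.8

The white cube was near (5.8, 7.3) before and (4.7, 5.9) after, so it travelled √(1.1² + 1.4²) ≈ 1.8 units.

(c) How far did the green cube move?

1.8

The green cube moved from about (7.7, 2.1) to (7.5, 3.9), a distance of √(0.2² + 1.8²) ≈ 1.8.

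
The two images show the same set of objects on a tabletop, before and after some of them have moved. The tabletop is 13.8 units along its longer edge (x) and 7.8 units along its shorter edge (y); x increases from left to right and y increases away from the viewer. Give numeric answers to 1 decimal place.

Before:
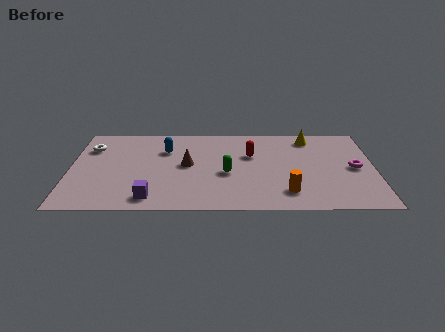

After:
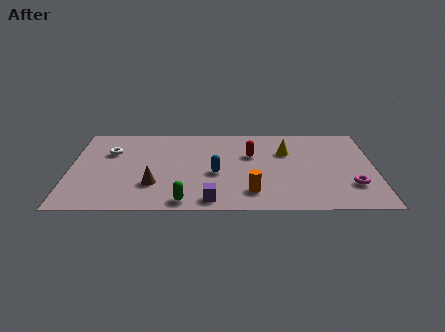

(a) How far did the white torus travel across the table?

1.0

The white torus was near (0.9, 5.7) before and (1.8, 5.3) after, so it travelled √(0.9² + 0.4²) ≈ 1.0 units.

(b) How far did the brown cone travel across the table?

2.3

The brown cone moved from about (5.3, 4.1) to (3.8, 2.3), a distance of √(1.5² + 1.8²) ≈ 2.3.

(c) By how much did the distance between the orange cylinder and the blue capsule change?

-4.4

The distance was about 6.7 in the first image and 2.3 in the second, so they moved 4.4 units closer together.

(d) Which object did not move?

the red capsule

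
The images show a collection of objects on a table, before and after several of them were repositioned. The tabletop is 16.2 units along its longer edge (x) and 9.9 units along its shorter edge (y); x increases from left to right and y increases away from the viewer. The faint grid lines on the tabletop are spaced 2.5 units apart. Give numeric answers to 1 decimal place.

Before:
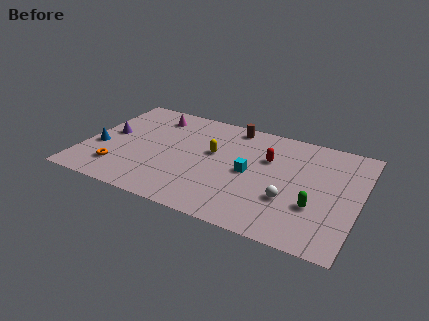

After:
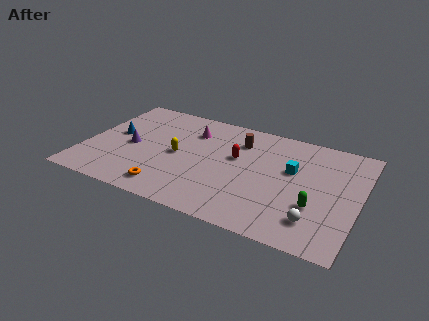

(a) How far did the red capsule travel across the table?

1.9

The red capsule moved from about (10.7, 6.5) to (8.9, 5.9), a distance of √(1.8² + 0.6²) ≈ 1.9.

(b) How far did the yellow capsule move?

2.2

The yellow capsule moved from about (7.5, 5.8) to (5.5, 4.8), a distance of √(2.0² + 1.0²) ≈ 2.2.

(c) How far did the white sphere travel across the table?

2.0

From (12.3, 3.3) to (13.9, 2.1), the white sphere covered √(1.6² + 1.2²) ≈ 2.0 units.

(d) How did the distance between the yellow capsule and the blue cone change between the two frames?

-3.0

They were about 6.9 units apart before and 3.9 after — 3.0 units closer together.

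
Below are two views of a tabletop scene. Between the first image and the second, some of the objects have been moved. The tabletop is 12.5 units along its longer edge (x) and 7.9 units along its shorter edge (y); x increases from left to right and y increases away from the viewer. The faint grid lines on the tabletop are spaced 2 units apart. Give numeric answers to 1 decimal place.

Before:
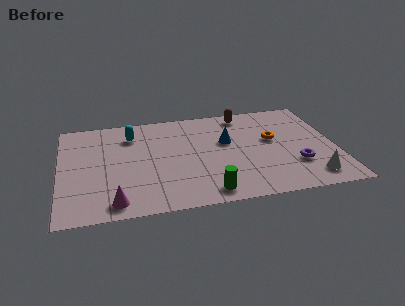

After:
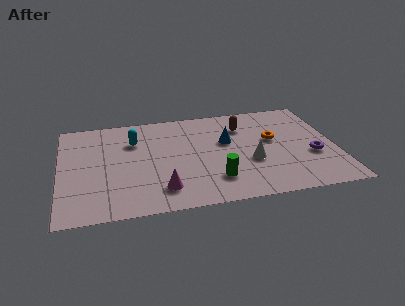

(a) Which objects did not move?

the orange torus and the blue cone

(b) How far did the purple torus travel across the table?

1.0

From (10.6, 2.4) to (11.4, 3.0), the purple torus covered √(0.8² + 0.6²) ≈ 1.0 units.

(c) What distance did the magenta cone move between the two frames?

2.2

The magenta cone moved from about (2.4, 1.0) to (4.5, 1.6), a distance of √(2.1² + 0.6²) ≈ 2.2.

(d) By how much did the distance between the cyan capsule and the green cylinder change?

-0.9

The distance was about 6.0 in the first image and 5.1 in the second, so they moved 0.9 units closer together.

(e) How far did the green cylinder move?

1.0

The green cylinder moved from about (6.5, 1.0) to (6.9, 1.9), a distance of √(0.4² + 0.9²) ≈ 1.0.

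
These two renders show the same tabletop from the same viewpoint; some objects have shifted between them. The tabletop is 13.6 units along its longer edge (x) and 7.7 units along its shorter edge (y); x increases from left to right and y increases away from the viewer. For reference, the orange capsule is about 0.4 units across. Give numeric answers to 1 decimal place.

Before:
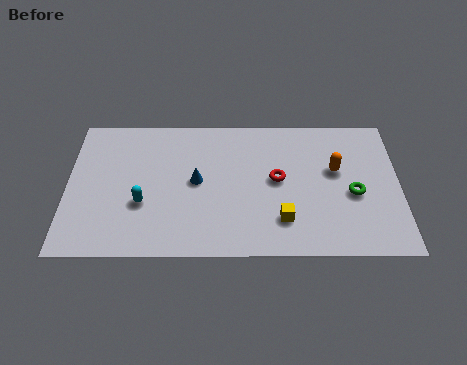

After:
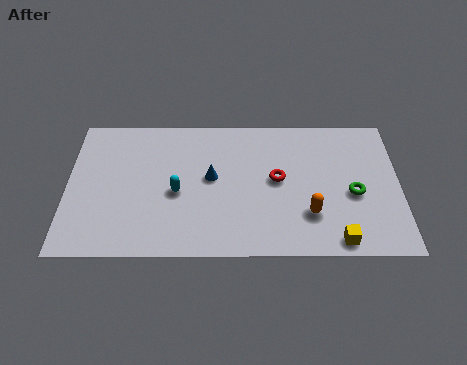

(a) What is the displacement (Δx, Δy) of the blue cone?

(0.6, 0.2)

From the two frames, the blue cone sits at roughly (5.3, 4.0) before and (5.9, 4.2) after.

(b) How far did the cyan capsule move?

1.5

The cyan capsule moved from about (3.1, 2.8) to (4.5, 3.4), a distance of √(1.4² + 0.6²) ≈ 1.5.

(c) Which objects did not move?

the green torus and the red torus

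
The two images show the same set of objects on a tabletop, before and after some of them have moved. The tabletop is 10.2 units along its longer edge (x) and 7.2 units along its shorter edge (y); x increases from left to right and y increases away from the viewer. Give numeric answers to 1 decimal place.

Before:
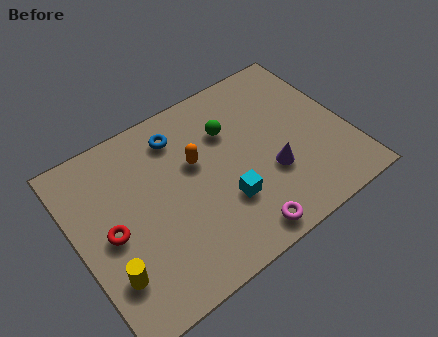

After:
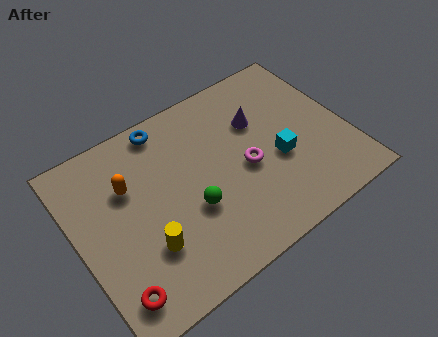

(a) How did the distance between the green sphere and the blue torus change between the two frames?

+1.7

Before: roughly 2.0 units apart; after: 3.7. That's 1.7 units further apart.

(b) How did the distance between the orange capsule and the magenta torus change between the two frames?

+0.8

Before: roughly 3.7 units apart; after: 4.5. That's 0.8 units further apart.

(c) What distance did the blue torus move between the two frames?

0.7

The blue torus was near (4.2, 5.8) before and (3.8, 6.4) after, so it travelled √(0.4² + 0.6²) ≈ 0.7 units.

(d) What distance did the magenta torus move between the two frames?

2.5

The magenta torus moved from about (5.6, 0.8) to (6.3, 3.2), a distance of √(0.7² + 2.4²) ≈ 2.5.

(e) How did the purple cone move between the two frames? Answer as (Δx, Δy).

(0.0, 2.3)

From the two frames, the purple cone sits at roughly (7.1, 2.5) before and (7.1, 4.8) after.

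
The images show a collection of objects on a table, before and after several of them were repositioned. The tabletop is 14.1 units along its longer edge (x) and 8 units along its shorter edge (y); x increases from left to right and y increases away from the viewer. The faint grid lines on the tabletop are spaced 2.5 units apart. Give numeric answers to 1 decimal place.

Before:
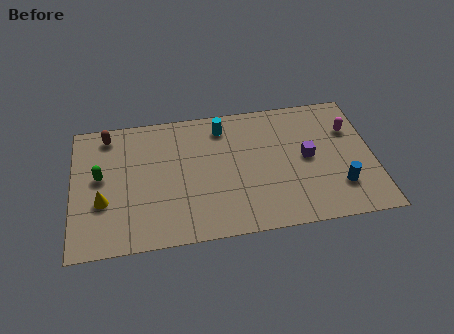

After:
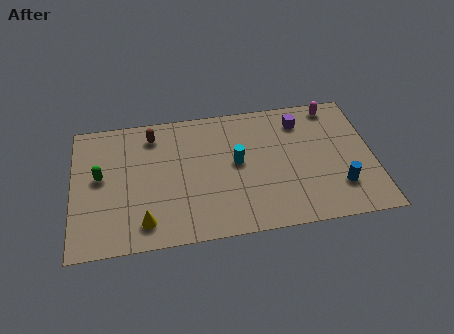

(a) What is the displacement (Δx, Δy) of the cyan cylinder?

(0.6, -2.3)

The cyan cylinder was at about (7.1, 6.6) and moved to about (7.7, 4.3).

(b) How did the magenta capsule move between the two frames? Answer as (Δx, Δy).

(-0.7, 1.6)

From the two frames, the magenta capsule sits at roughly (13.1, 5.5) before and (12.4, 7.1) after.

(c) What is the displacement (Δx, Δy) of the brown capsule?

(2.1, -0.3)

The brown capsule started near (1.7, 6.9) and ended near (3.8, 6.6).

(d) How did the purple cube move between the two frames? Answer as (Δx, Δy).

(-0.2, 2.3)

The purple cube started near (11.0, 4.1) and ended near (10.8, 6.4).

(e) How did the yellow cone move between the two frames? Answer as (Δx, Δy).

(1.9, -1.5)

From the two frames, the yellow cone sits at roughly (1.4, 2.9) before and (3.3, 1.4) after.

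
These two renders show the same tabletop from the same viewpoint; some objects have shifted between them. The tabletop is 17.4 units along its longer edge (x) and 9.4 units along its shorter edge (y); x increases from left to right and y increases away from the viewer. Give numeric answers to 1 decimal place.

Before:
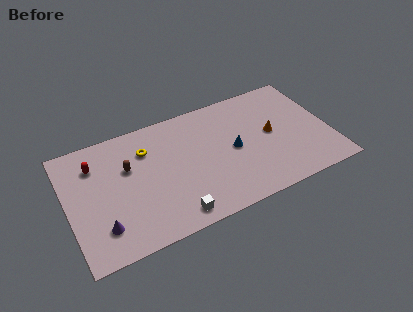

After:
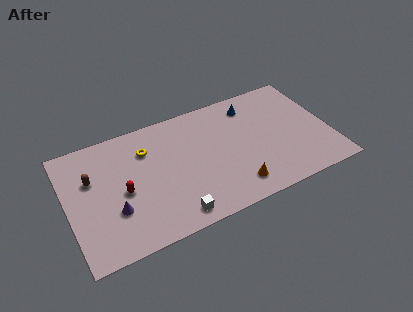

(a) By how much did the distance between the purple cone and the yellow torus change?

-1.3

The distance was about 5.8 in the first image and 4.5 in the second, so they moved 1.3 units closer together.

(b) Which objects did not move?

the yellow torus and the white cube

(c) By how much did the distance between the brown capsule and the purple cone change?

-1.1

They were about 4.3 units apart before and 3.2 after — 1.1 units closer together.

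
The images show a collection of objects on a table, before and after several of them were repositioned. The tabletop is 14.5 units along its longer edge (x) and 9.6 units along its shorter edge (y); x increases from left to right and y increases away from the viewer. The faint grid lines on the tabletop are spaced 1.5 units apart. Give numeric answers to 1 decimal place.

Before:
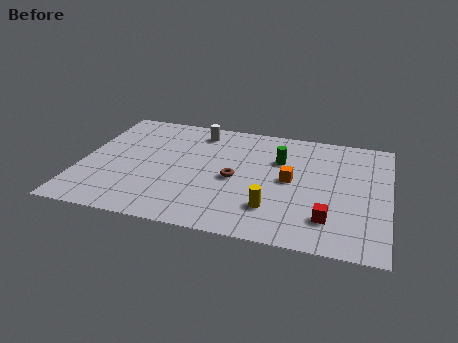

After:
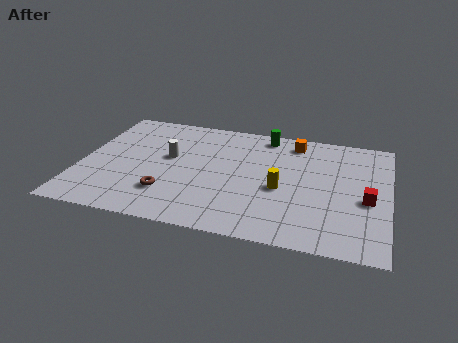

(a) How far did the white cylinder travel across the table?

2.9

The white cylinder moved from about (5.3, 8.1) to (4.1, 5.5), a distance of √(1.2² + 2.6²) ≈ 2.9.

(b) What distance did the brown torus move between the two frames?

3.6

From (7.3, 4.4) to (4.3, 2.5), the brown torus covered √(3.0² + 1.9²) ≈ 3.6 units.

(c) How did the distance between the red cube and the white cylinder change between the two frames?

+0.7

The distance was about 8.8 in the first image and 9.5 in the second, so they moved 0.7 units further apart.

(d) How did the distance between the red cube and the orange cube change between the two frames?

+2.2

Before: roughly 3.3 units apart; after: 5.5. That's 2.2 units further apart.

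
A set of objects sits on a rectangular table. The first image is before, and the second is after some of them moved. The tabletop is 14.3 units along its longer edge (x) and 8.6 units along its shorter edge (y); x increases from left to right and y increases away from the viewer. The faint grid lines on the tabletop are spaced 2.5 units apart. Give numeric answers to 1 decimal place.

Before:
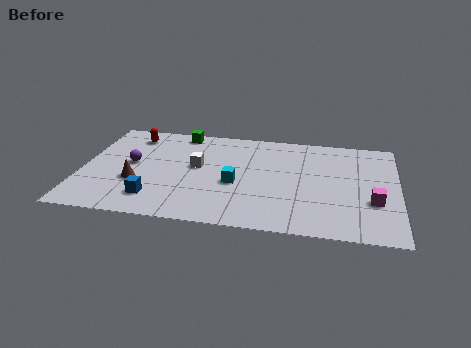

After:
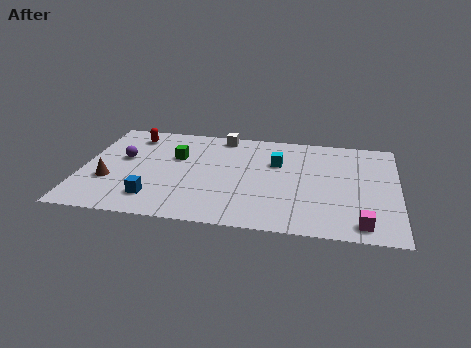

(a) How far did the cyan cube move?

2.8

The cyan cube moved from about (7.0, 3.6) to (8.8, 5.7), a distance of √(1.8² + 2.1²) ≈ 2.8.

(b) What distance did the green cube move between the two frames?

2.2

The green cube was near (4.3, 7.7) before and (4.2, 5.5) after, so it travelled √(0.1² + 2.2²) ≈ 2.2 units.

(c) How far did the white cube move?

3.1

The white cube moved from about (5.2, 4.8) to (6.2, 7.7), a distance of √(1.0² + 2.9²) ≈ 3.1.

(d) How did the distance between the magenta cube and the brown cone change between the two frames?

+0.9

The distance was about 10.7 in the first image and 11.6 in the second, so they moved 0.9 units further apart.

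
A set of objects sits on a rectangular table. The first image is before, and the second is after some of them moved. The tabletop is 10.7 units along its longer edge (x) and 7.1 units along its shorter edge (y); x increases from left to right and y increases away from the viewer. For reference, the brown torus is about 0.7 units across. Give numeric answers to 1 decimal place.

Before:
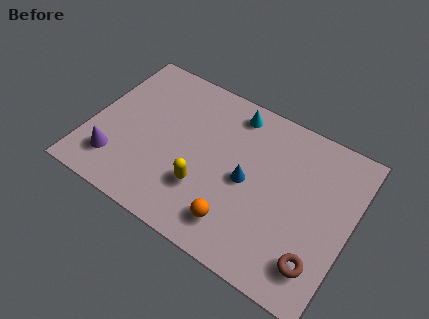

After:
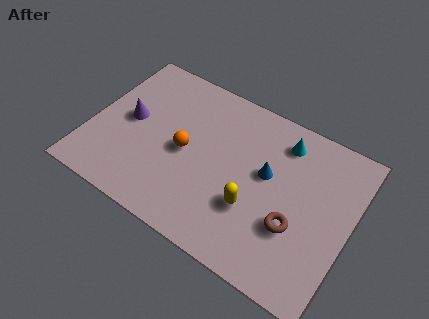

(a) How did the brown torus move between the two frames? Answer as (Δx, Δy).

(-1.1, 1.0)

The brown torus was at about (9.7, 1.5) and moved to about (8.6, 2.5).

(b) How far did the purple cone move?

2.1

The purple cone was near (1.3, 1.6) before and (1.5, 3.7) after, so it travelled √(0.2² + 2.1²) ≈ 2.1 units.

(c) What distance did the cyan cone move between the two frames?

2.1

The cyan cone was near (5.5, 6.1) before and (7.6, 5.8) after, so it travelled √(2.1² + 0.3²) ≈ 2.1 units.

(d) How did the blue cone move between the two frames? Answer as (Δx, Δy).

(0.7, 0.7)

The blue cone started near (6.5, 3.4) and ended near (7.2, 4.1).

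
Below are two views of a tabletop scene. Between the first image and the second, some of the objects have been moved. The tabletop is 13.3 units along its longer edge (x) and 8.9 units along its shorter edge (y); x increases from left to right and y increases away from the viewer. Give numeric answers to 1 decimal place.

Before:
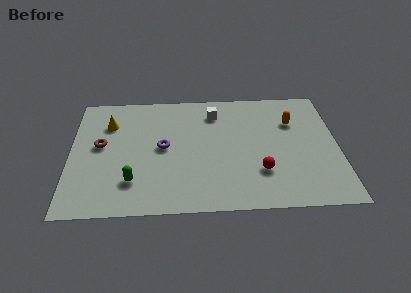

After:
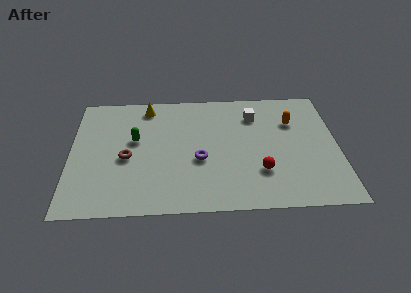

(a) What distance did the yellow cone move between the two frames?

2.2

From (1.9, 6.5) to (3.8, 7.7), the yellow cone covered √(1.9² + 1.2²) ≈ 2.2 units.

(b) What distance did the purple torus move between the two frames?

2.1

From (4.6, 4.6) to (6.4, 3.6), the purple torus covered √(1.8² + 1.0²) ≈ 2.1 units.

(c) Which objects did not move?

the red sphere and the orange capsule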